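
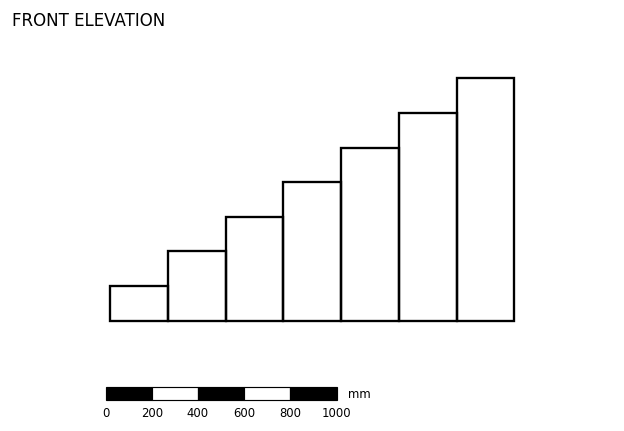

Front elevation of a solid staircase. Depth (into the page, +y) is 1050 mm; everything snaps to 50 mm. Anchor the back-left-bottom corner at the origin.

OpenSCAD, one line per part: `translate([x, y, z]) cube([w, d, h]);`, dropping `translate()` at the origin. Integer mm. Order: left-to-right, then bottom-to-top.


cube([250, 1050, 150]);
translate([250, 0, 0]) cube([250, 1050, 300]);
translate([500, 0, 0]) cube([250, 1050, 450]);
translate([750, 0, 0]) cube([250, 1050, 600]);
translate([1000, 0, 0]) cube([250, 1050, 750]);
translate([1250, 0, 0]) cube([250, 1050, 900]);
translate([1500, 0, 0]) cube([250, 1050, 1050]);


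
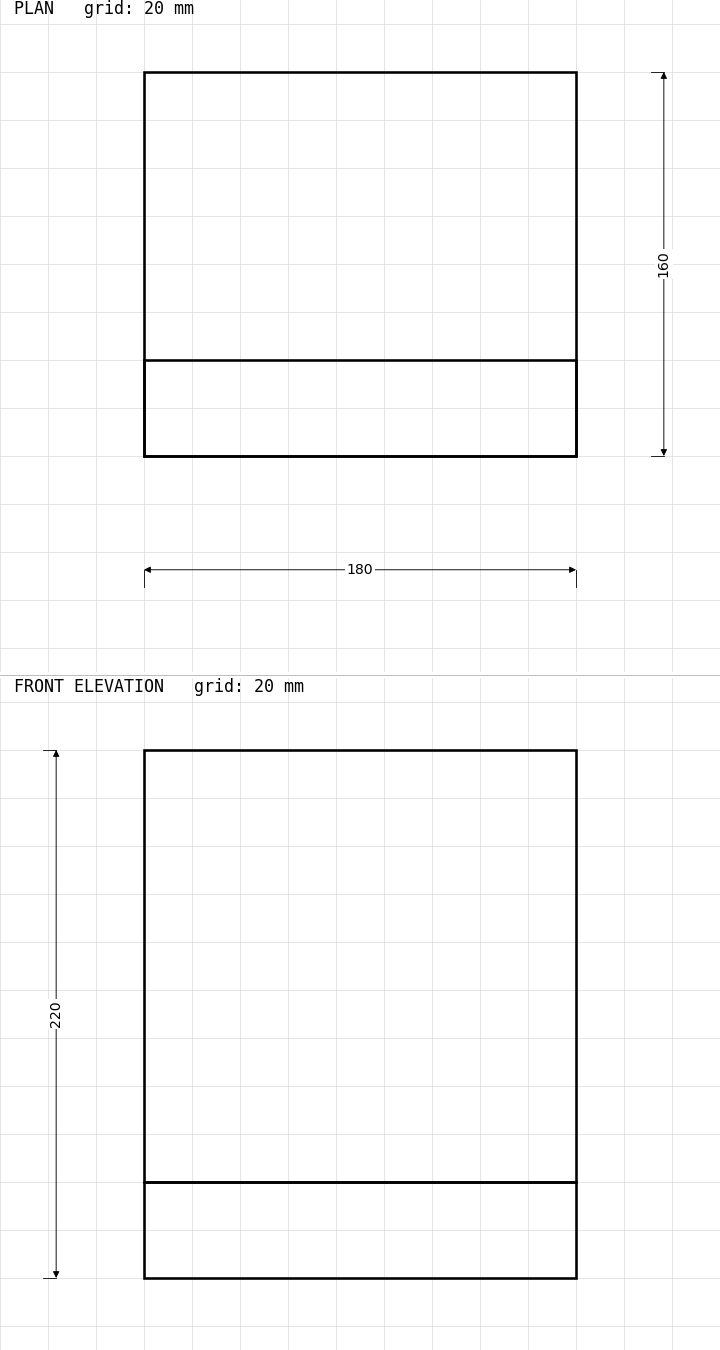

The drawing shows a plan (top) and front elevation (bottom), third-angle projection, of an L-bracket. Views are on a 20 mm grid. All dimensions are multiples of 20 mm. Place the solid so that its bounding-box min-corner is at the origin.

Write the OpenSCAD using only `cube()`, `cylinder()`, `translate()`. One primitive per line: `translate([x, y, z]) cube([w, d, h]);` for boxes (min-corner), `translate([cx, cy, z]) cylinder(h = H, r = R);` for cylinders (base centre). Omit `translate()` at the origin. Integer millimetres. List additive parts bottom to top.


cube([180, 160, 40]);
translate([0, 0, 40]) cube([180, 40, 180]);


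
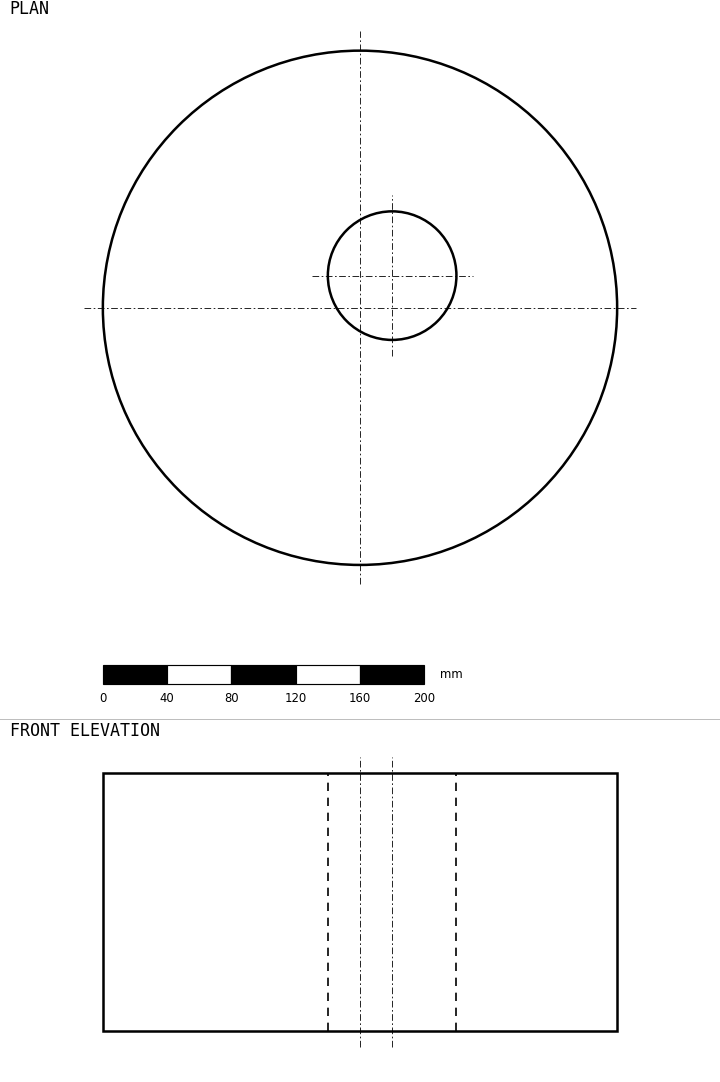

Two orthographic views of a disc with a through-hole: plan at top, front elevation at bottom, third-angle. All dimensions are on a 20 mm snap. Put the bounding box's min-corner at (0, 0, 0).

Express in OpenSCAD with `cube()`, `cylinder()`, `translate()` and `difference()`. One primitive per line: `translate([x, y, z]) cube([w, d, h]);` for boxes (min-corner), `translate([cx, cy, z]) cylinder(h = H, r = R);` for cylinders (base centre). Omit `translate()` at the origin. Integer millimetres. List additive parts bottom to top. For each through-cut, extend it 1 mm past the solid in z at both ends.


difference() {
  translate([160, 160, 0]) cylinder(h = 160, r = 160);
  translate([180, 180, -1]) cylinder(h = 162, r = 40);
}


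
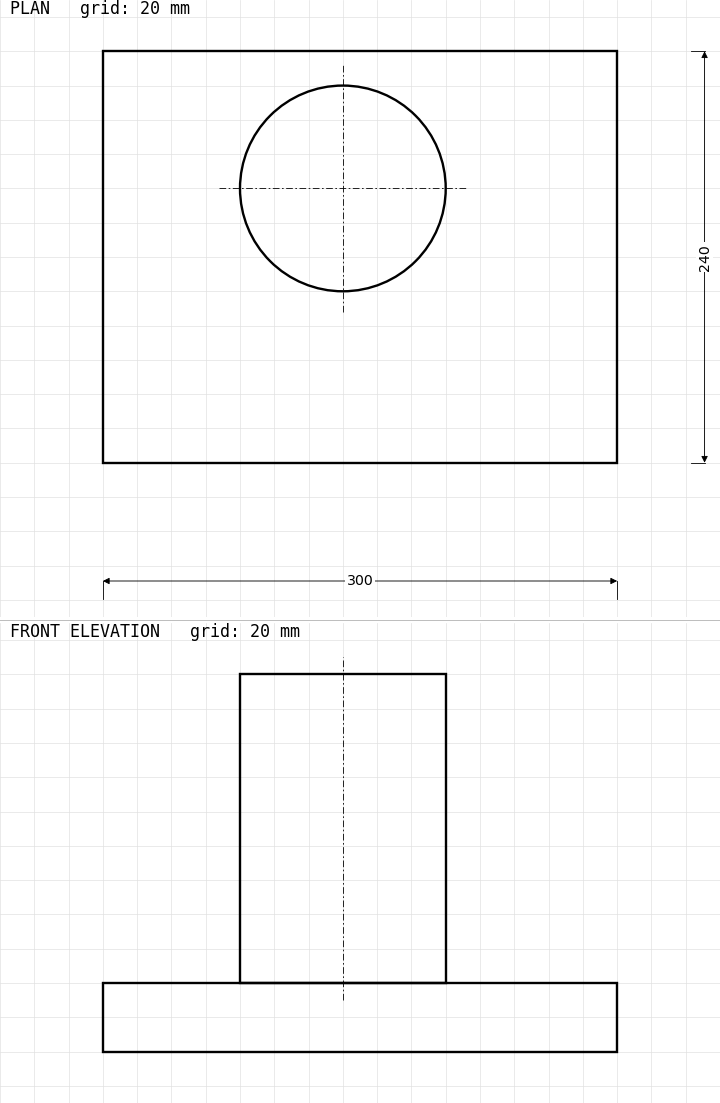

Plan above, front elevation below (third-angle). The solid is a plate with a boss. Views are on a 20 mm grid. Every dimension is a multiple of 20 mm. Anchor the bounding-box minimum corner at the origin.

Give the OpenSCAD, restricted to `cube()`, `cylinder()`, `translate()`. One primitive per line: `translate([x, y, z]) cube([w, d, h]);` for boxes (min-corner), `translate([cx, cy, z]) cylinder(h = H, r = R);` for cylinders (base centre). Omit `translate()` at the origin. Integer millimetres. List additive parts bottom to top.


cube([300, 240, 40]);
translate([140, 160, 40]) cylinder(h = 180, r = 60);


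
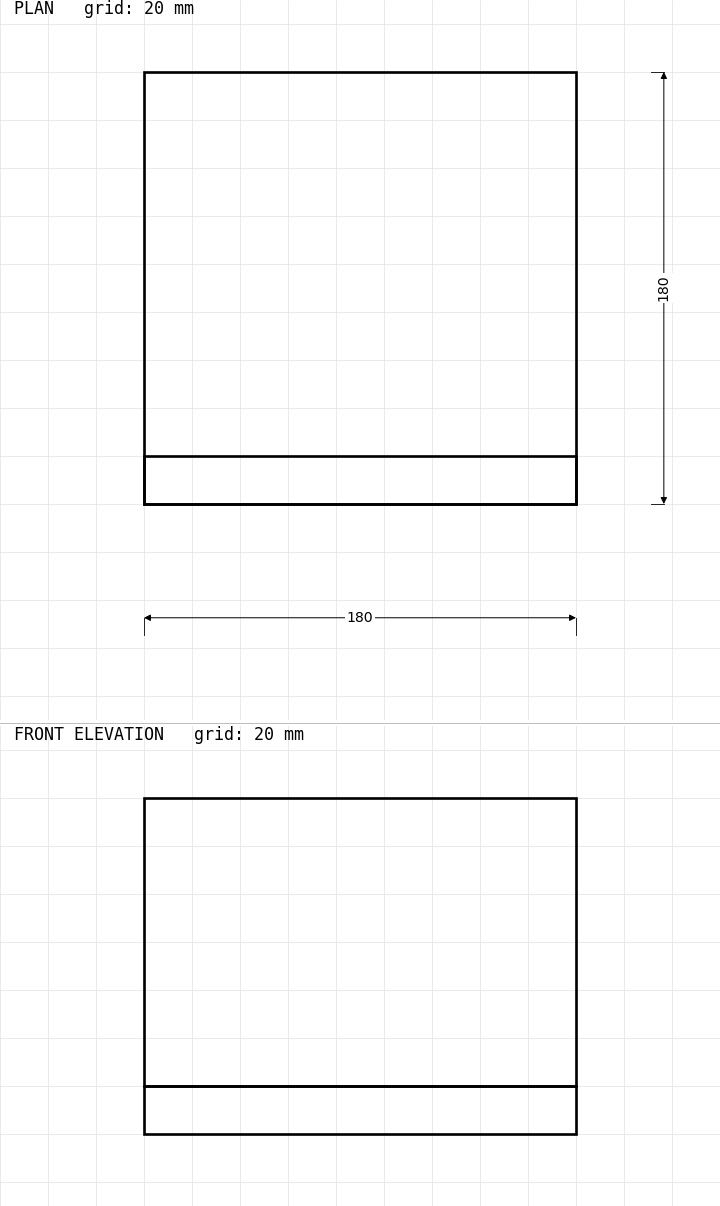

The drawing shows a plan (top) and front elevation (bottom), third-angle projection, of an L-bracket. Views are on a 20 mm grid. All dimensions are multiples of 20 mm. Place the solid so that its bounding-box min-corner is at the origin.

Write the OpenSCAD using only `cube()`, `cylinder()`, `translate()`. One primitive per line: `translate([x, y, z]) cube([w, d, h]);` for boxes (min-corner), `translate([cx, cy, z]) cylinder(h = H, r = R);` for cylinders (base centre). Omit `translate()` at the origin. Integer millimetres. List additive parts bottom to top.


cube([180, 180, 20]);
translate([0, 0, 20]) cube([180, 20, 120]);


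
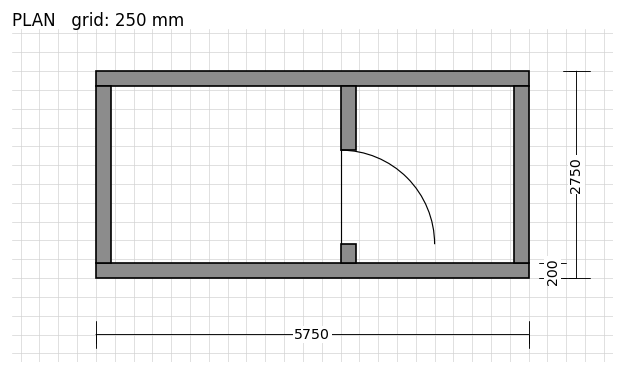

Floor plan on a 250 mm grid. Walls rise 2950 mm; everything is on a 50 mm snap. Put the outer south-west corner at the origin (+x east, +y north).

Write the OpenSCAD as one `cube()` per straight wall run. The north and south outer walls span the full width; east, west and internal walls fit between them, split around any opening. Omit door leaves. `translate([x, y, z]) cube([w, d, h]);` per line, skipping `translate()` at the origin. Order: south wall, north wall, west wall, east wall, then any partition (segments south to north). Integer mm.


cube([5750, 200, 2950]);
translate([0, 2550, 0]) cube([5750, 200, 2950]);
translate([0, 200, 0]) cube([200, 2350, 2950]);
translate([5550, 200, 0]) cube([200, 2350, 2950]);
translate([3250, 200, 0]) cube([200, 250, 2950]);
translate([3250, 1700, 0]) cube([200, 850, 2950]);


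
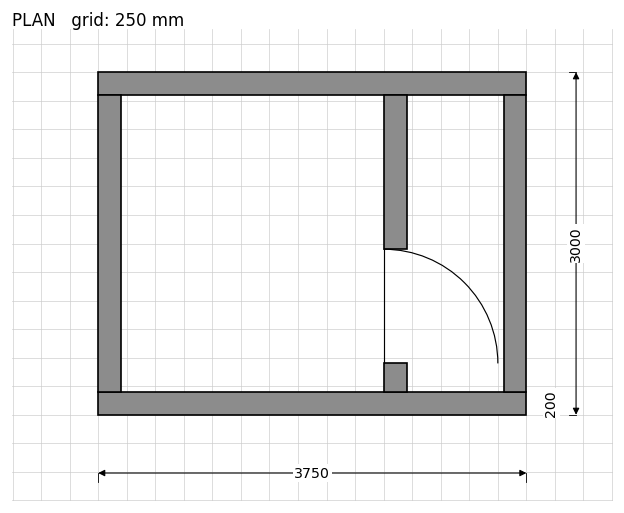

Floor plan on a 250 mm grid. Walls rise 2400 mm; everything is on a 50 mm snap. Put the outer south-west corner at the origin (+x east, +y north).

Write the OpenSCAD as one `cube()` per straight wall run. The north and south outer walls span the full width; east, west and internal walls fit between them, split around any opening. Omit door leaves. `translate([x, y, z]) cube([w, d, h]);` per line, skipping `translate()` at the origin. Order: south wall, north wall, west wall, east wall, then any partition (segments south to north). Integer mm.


cube([3750, 200, 2400]);
translate([0, 2800, 0]) cube([3750, 200, 2400]);
translate([0, 200, 0]) cube([200, 2600, 2400]);
translate([3550, 200, 0]) cube([200, 2600, 2400]);
translate([2500, 200, 0]) cube([200, 250, 2400]);
translate([2500, 1450, 0]) cube([200, 1350, 2400]);


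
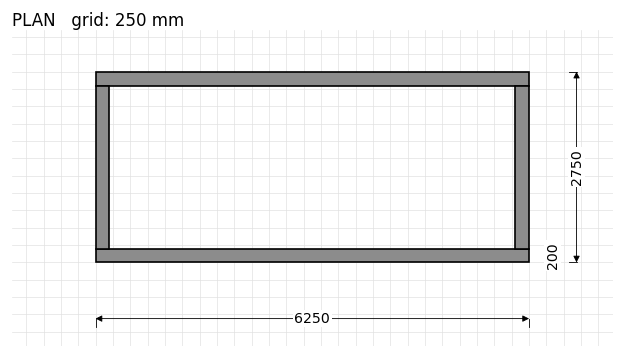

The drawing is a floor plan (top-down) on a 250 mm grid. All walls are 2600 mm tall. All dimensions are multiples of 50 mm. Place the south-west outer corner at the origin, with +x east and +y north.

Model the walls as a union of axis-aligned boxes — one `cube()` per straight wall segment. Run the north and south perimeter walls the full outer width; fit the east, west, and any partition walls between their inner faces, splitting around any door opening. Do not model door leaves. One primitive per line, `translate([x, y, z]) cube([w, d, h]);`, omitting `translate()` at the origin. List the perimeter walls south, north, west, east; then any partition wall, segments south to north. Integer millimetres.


cube([6250, 200, 2600]);
translate([0, 2550, 0]) cube([6250, 200, 2600]);
translate([0, 200, 0]) cube([200, 2350, 2600]);
translate([6050, 200, 0]) cube([200, 2350, 2600]);


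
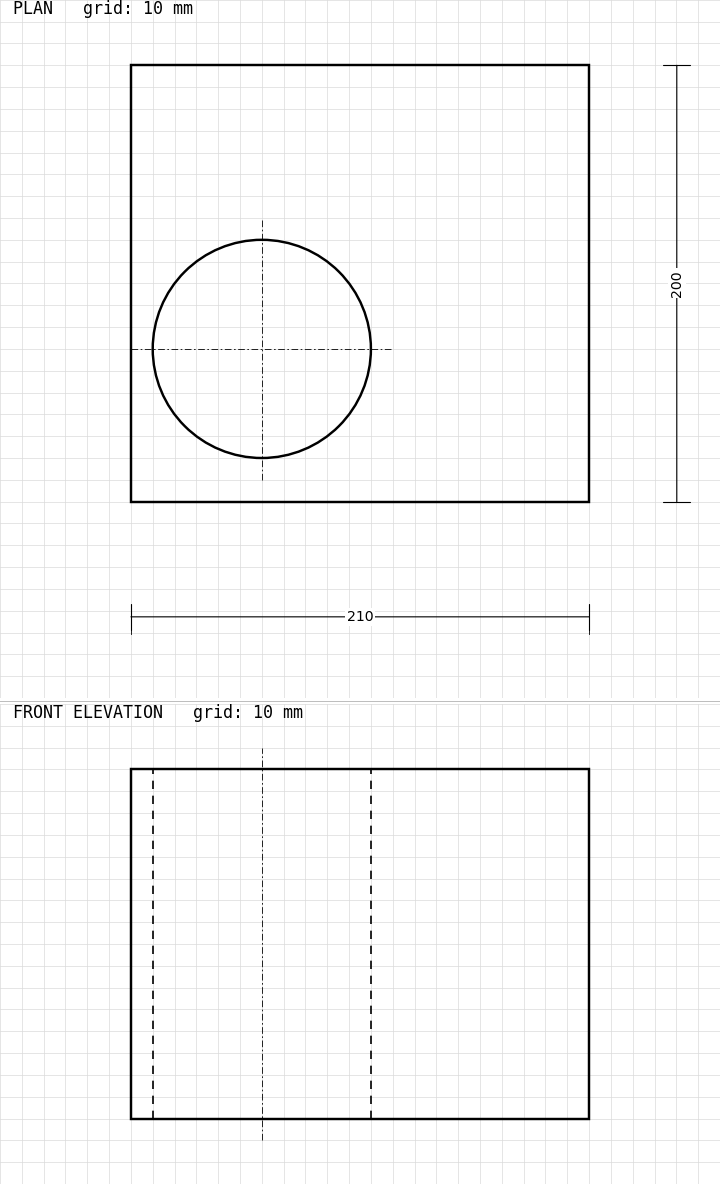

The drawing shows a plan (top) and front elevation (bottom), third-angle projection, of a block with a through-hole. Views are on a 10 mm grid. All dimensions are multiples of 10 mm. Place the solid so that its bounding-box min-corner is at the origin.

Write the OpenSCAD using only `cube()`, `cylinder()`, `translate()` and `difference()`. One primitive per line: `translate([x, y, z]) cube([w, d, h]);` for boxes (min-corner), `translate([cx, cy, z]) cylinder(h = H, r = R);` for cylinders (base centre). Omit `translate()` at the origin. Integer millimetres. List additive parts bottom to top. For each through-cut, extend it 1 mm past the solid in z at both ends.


difference() {
  cube([210, 200, 160]);
  translate([60, 70, -1]) cylinder(h = 162, r = 50);
}


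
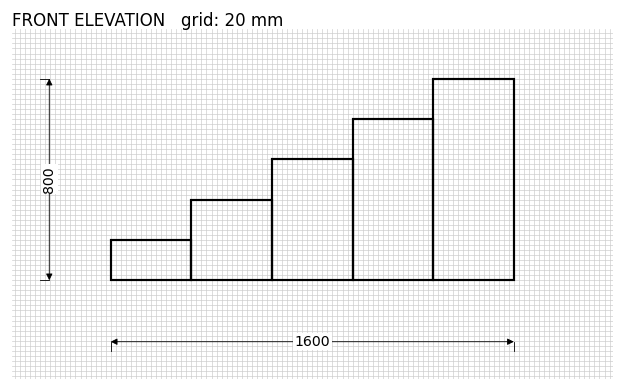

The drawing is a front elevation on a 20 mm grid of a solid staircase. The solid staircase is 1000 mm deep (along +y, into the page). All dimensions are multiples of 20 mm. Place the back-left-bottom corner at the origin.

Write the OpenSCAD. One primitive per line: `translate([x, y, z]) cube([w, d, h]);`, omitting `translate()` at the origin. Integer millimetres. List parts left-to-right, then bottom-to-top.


cube([320, 1000, 160]);
translate([320, 0, 0]) cube([320, 1000, 320]);
translate([640, 0, 0]) cube([320, 1000, 480]);
translate([960, 0, 0]) cube([320, 1000, 640]);
translate([1280, 0, 0]) cube([320, 1000, 800]);


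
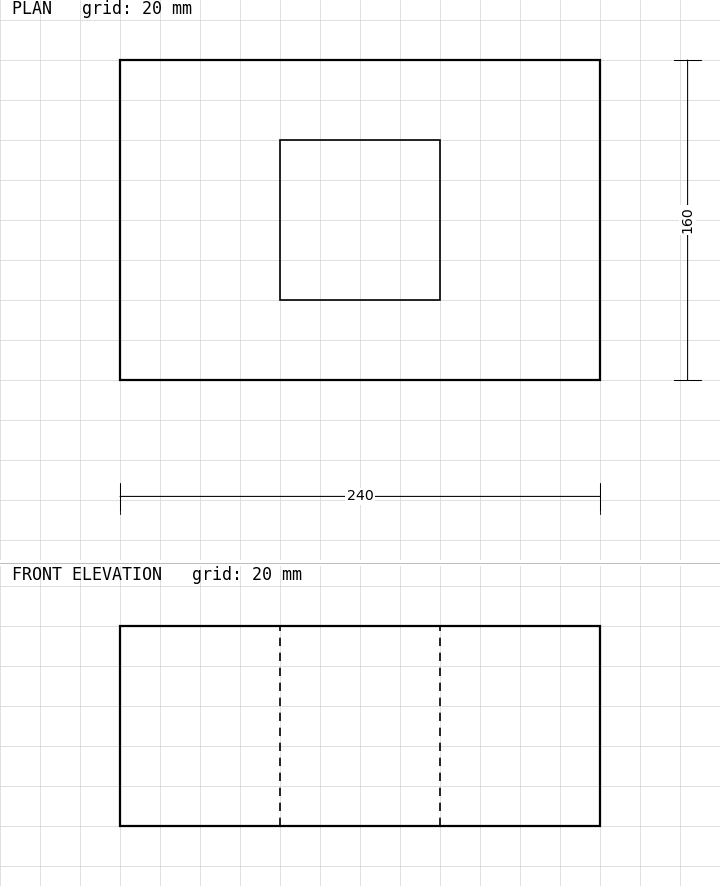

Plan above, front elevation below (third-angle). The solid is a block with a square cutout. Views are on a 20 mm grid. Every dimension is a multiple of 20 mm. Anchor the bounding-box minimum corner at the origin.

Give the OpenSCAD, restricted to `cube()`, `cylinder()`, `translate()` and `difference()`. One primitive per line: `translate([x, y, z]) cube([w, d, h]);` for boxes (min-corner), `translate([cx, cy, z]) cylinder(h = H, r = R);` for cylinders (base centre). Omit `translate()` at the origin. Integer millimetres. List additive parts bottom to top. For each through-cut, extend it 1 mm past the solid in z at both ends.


difference() {
  cube([240, 160, 100]);
  translate([80, 40, -1]) cube([80, 80, 102]);
}


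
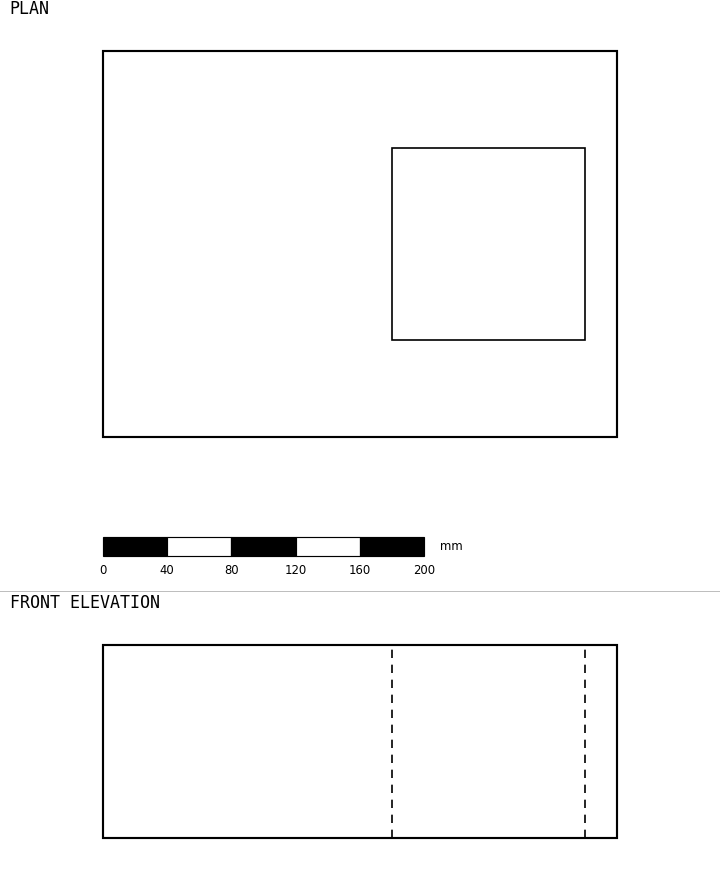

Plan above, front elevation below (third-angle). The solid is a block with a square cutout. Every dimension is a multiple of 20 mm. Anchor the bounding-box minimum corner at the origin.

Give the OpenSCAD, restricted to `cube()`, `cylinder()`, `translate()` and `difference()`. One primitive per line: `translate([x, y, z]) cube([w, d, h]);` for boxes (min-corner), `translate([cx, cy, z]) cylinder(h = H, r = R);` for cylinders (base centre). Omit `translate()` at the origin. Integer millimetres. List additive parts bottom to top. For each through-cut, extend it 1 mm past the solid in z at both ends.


difference() {
  cube([320, 240, 120]);
  translate([180, 60, -1]) cube([120, 120, 122]);
}


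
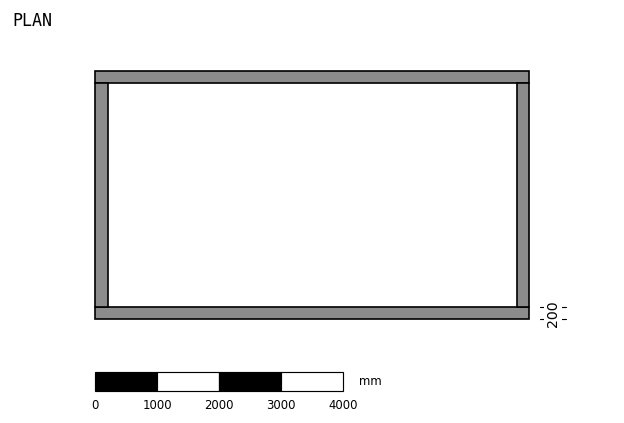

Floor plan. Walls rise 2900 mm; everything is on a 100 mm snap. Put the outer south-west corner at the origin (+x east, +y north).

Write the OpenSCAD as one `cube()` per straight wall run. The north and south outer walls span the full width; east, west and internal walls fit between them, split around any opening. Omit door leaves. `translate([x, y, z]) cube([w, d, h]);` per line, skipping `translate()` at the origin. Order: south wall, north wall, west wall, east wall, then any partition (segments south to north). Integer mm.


cube([7000, 200, 2900]);
translate([0, 3800, 0]) cube([7000, 200, 2900]);
translate([0, 200, 0]) cube([200, 3600, 2900]);
translate([6800, 200, 0]) cube([200, 3600, 2900]);


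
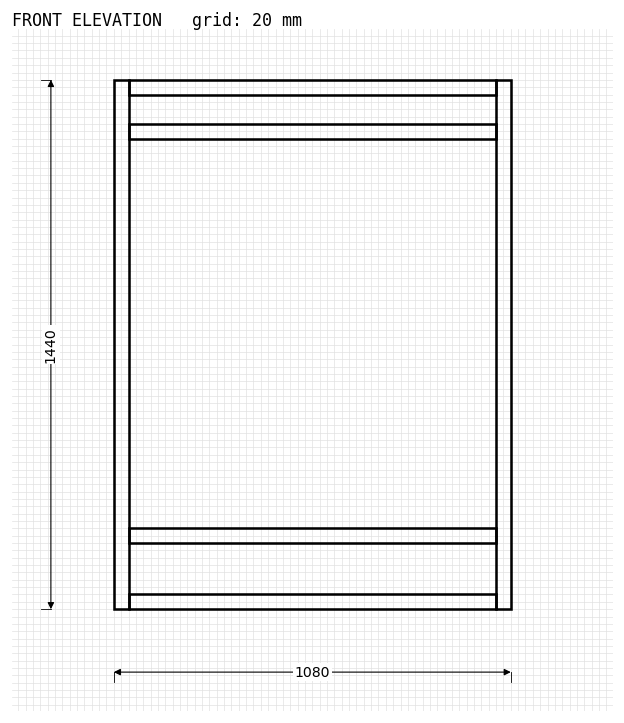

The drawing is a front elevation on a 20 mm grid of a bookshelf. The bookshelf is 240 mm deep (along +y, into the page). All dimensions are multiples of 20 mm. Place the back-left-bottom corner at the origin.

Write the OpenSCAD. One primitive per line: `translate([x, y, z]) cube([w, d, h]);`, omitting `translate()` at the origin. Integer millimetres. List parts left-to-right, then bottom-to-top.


cube([40, 240, 1440]);
translate([40, 0, 0]) cube([1000, 240, 40]);
translate([40, 0, 180]) cube([1000, 240, 40]);
translate([40, 0, 1280]) cube([1000, 240, 40]);
translate([40, 0, 1400]) cube([1000, 240, 40]);
translate([1040, 0, 0]) cube([40, 240, 1440]);


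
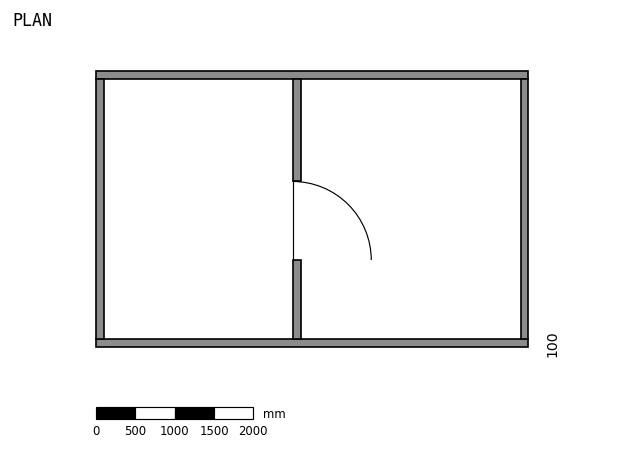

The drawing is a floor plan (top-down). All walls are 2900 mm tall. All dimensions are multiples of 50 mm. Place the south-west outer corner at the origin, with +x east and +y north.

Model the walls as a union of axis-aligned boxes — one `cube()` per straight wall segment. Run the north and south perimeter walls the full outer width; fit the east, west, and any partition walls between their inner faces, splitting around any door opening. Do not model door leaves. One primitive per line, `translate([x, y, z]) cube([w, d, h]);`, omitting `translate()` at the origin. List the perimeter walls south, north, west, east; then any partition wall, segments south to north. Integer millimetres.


cube([5500, 100, 2900]);
translate([0, 3400, 0]) cube([5500, 100, 2900]);
translate([0, 100, 0]) cube([100, 3300, 2900]);
translate([5400, 100, 0]) cube([100, 3300, 2900]);
translate([2500, 100, 0]) cube([100, 1000, 2900]);
translate([2500, 2100, 0]) cube([100, 1300, 2900]);


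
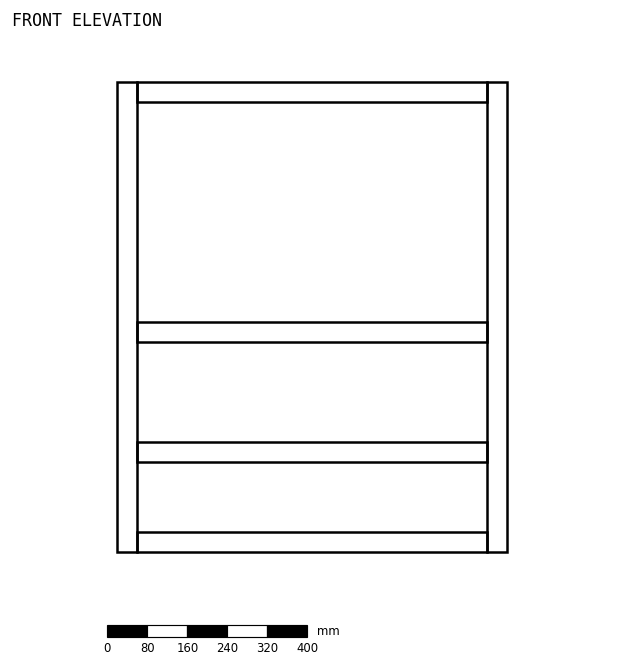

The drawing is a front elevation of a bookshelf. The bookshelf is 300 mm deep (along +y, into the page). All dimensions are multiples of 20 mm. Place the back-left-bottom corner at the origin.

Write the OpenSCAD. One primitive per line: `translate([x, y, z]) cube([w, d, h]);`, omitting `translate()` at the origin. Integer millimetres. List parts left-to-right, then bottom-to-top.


cube([40, 300, 940]);
translate([40, 0, 0]) cube([700, 300, 40]);
translate([40, 0, 180]) cube([700, 300, 40]);
translate([40, 0, 420]) cube([700, 300, 40]);
translate([40, 0, 900]) cube([700, 300, 40]);
translate([740, 0, 0]) cube([40, 300, 940]);


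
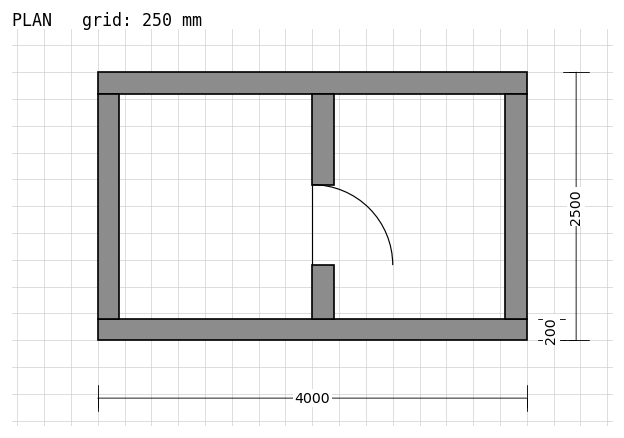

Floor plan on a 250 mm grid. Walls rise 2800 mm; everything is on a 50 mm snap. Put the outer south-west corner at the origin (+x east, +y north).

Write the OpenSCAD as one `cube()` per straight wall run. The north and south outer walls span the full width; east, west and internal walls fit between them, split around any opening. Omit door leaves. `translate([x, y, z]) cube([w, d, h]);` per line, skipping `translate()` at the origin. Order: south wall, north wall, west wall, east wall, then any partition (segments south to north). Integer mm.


cube([4000, 200, 2800]);
translate([0, 2300, 0]) cube([4000, 200, 2800]);
translate([0, 200, 0]) cube([200, 2100, 2800]);
translate([3800, 200, 0]) cube([200, 2100, 2800]);
translate([2000, 200, 0]) cube([200, 500, 2800]);
translate([2000, 1450, 0]) cube([200, 850, 2800]);


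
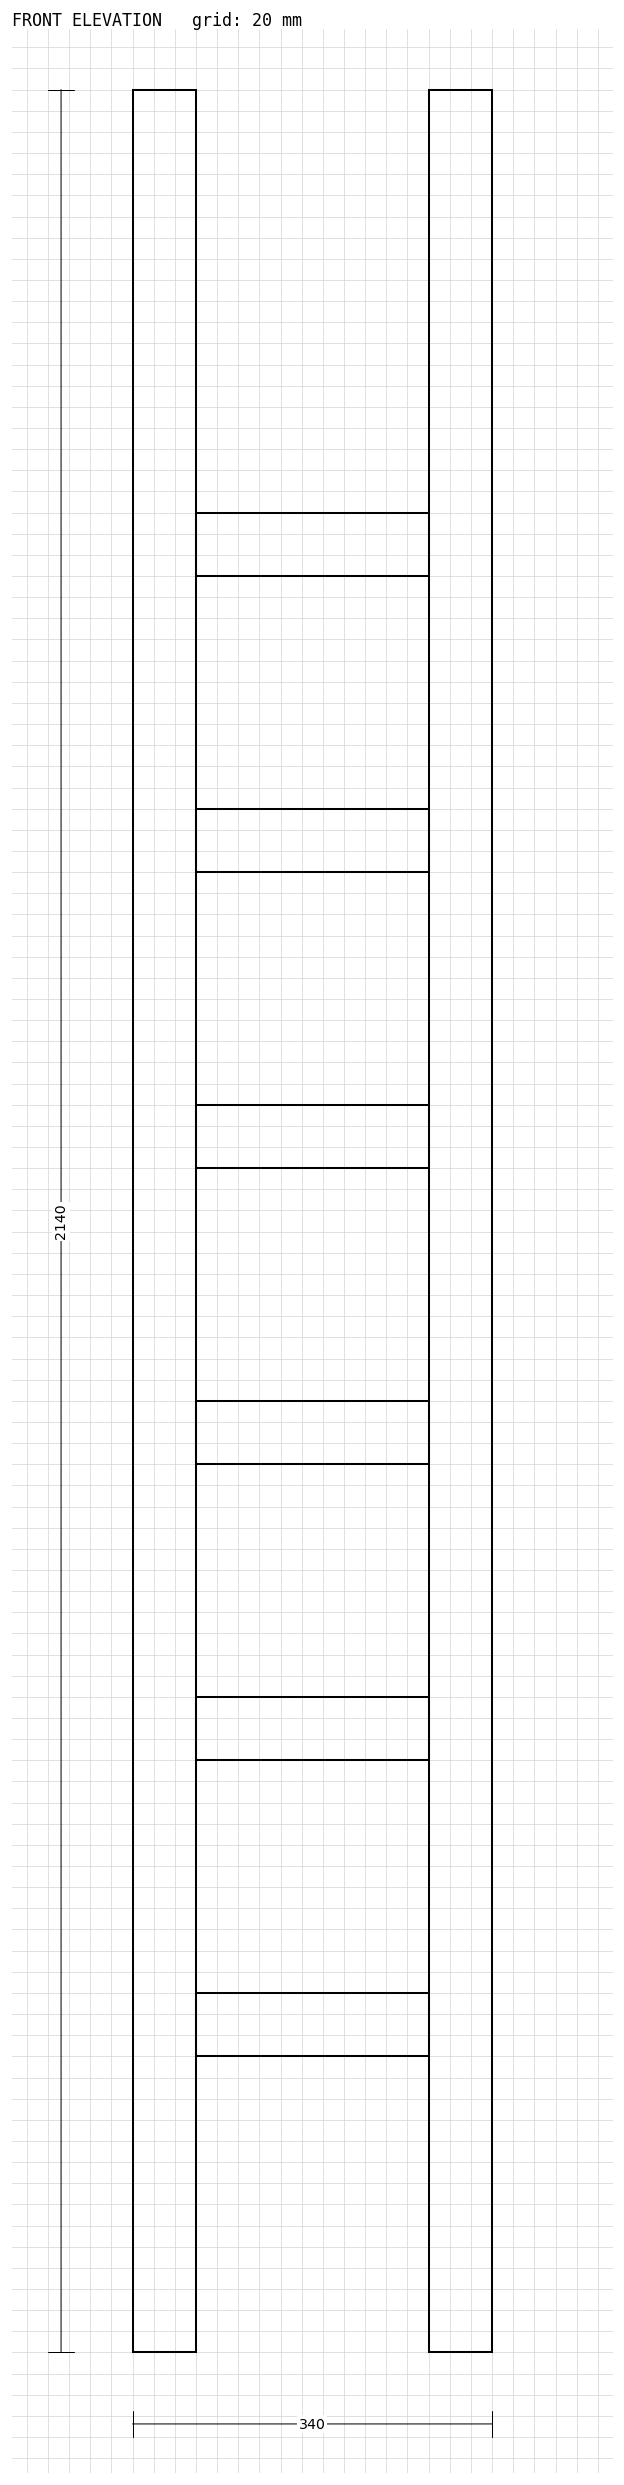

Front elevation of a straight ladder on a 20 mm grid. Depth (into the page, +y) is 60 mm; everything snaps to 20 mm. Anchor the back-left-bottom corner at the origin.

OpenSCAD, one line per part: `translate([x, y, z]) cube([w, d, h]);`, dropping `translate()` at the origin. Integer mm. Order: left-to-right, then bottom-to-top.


cube([60, 60, 2140]);
translate([60, 0, 280]) cube([220, 60, 60]);
translate([60, 0, 560]) cube([220, 60, 60]);
translate([60, 0, 840]) cube([220, 60, 60]);
translate([60, 0, 1120]) cube([220, 60, 60]);
translate([60, 0, 1400]) cube([220, 60, 60]);
translate([60, 0, 1680]) cube([220, 60, 60]);
translate([280, 0, 0]) cube([60, 60, 2140]);


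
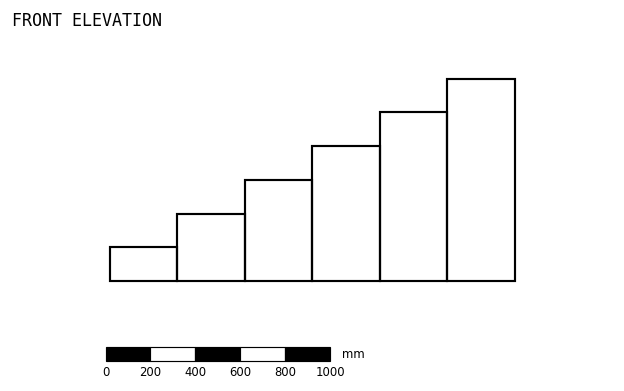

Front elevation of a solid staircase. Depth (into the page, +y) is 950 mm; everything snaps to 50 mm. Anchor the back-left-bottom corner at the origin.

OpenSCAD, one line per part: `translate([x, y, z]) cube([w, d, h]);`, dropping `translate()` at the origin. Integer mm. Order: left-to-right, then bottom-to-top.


cube([300, 950, 150]);
translate([300, 0, 0]) cube([300, 950, 300]);
translate([600, 0, 0]) cube([300, 950, 450]);
translate([900, 0, 0]) cube([300, 950, 600]);
translate([1200, 0, 0]) cube([300, 950, 750]);
translate([1500, 0, 0]) cube([300, 950, 900]);


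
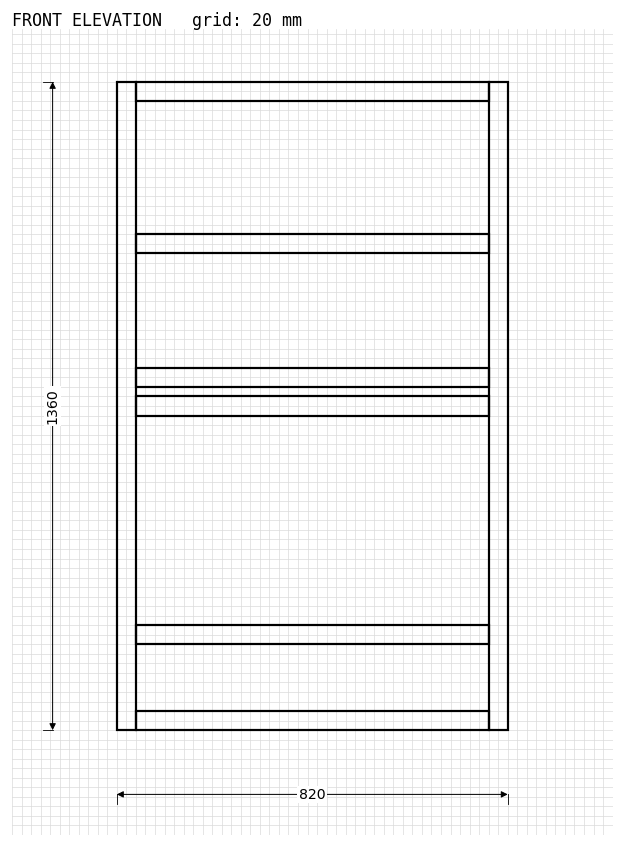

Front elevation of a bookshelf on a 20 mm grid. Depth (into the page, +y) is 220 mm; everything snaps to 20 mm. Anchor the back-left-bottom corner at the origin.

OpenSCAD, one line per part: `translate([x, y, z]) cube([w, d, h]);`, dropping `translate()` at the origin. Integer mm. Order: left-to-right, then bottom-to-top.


cube([40, 220, 1360]);
translate([40, 0, 0]) cube([740, 220, 40]);
translate([40, 0, 180]) cube([740, 220, 40]);
translate([40, 0, 660]) cube([740, 220, 40]);
translate([40, 0, 720]) cube([740, 220, 40]);
translate([40, 0, 1000]) cube([740, 220, 40]);
translate([40, 0, 1320]) cube([740, 220, 40]);
translate([780, 0, 0]) cube([40, 220, 1360]);


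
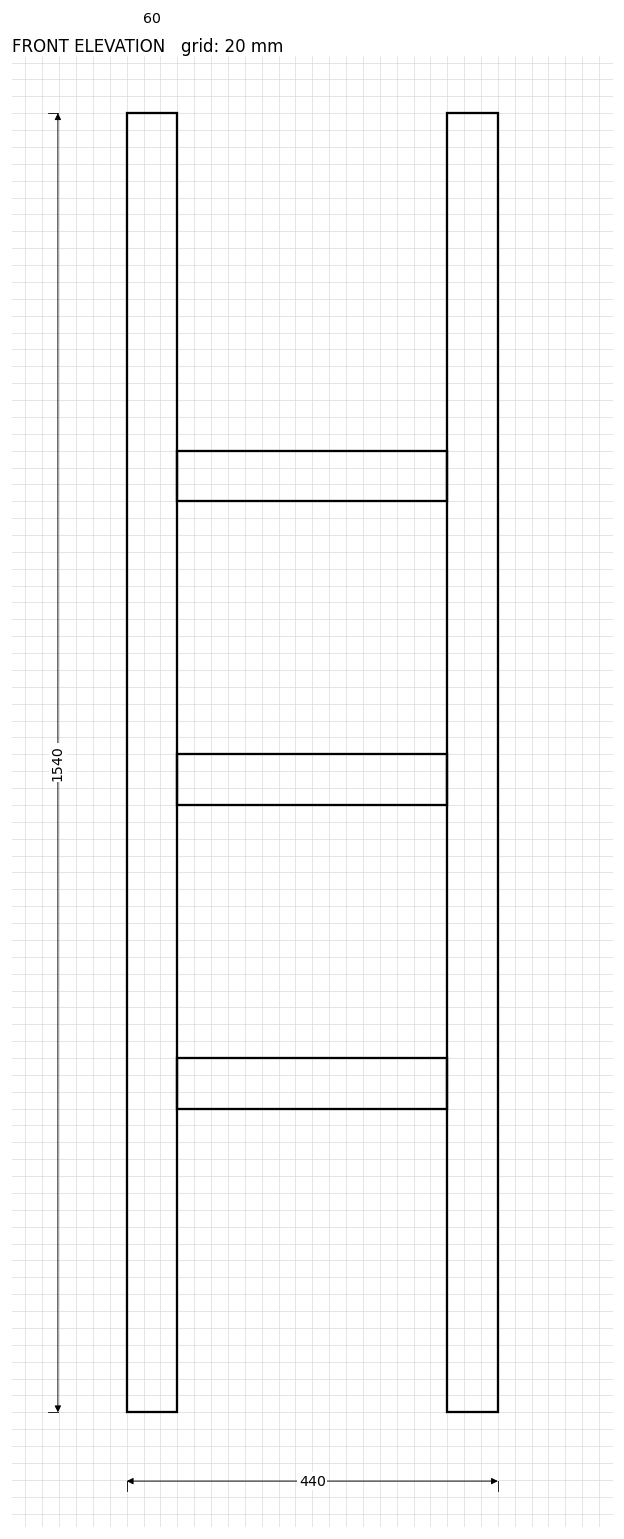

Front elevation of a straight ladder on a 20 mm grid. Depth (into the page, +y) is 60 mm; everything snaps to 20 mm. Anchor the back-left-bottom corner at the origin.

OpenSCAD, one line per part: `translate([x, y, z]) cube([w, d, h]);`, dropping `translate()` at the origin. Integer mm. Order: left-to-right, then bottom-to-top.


cube([60, 60, 1540]);
translate([60, 0, 360]) cube([320, 60, 60]);
translate([60, 0, 720]) cube([320, 60, 60]);
translate([60, 0, 1080]) cube([320, 60, 60]);
translate([380, 0, 0]) cube([60, 60, 1540]);


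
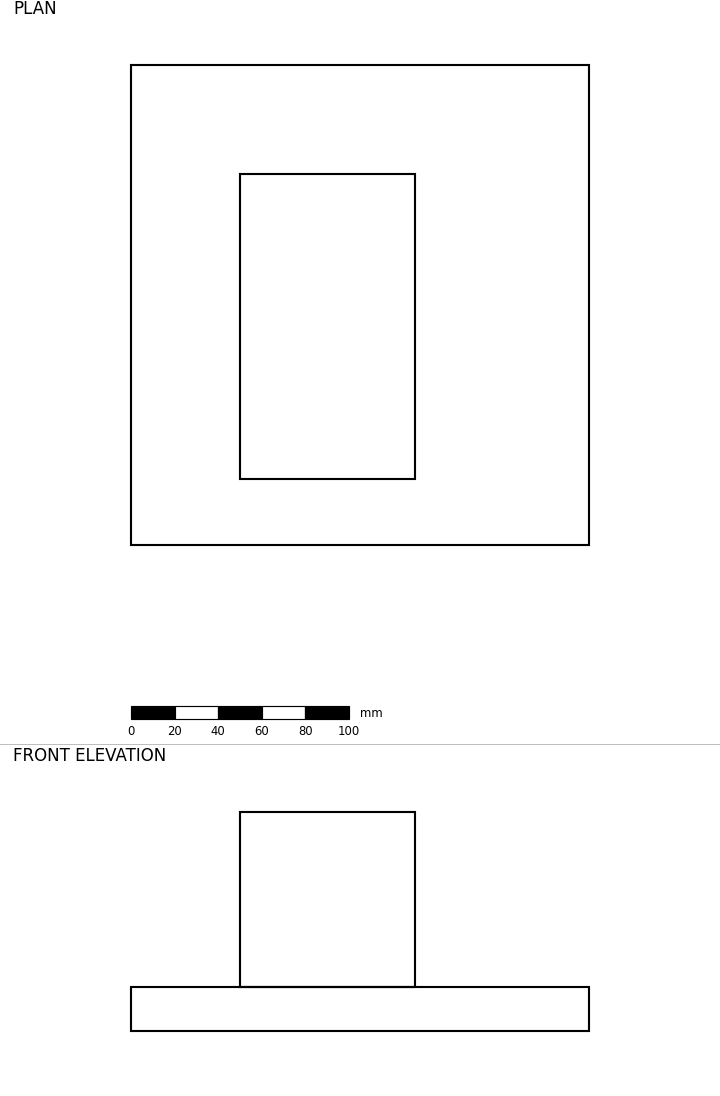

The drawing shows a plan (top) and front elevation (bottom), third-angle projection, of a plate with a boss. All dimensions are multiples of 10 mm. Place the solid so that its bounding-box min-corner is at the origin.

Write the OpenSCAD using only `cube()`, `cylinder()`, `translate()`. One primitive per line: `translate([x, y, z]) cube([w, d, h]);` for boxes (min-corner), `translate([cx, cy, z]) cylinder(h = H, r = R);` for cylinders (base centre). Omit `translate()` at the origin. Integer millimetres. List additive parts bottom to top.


cube([210, 220, 20]);
translate([50, 30, 20]) cube([80, 140, 80]);


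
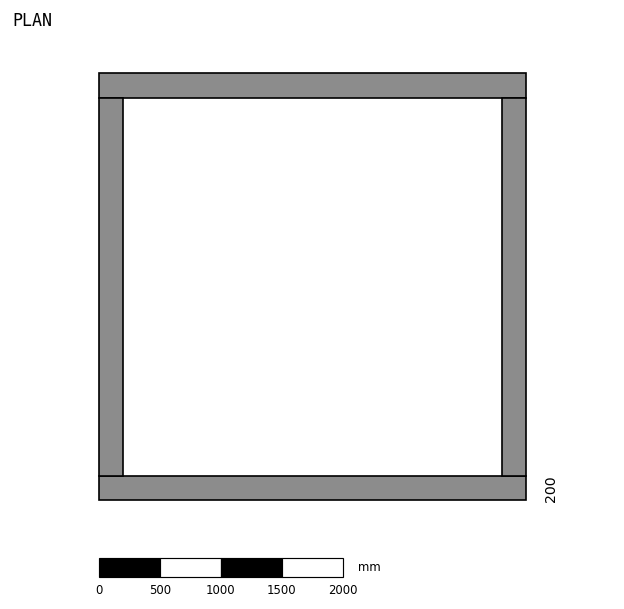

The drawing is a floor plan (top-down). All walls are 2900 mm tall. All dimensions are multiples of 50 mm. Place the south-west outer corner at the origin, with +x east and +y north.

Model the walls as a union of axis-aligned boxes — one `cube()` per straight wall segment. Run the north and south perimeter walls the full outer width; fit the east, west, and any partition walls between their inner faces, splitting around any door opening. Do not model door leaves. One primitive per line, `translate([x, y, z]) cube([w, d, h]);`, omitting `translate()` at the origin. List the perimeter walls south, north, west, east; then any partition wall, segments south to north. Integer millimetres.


cube([3500, 200, 2900]);
translate([0, 3300, 0]) cube([3500, 200, 2900]);
translate([0, 200, 0]) cube([200, 3100, 2900]);
translate([3300, 200, 0]) cube([200, 3100, 2900]);


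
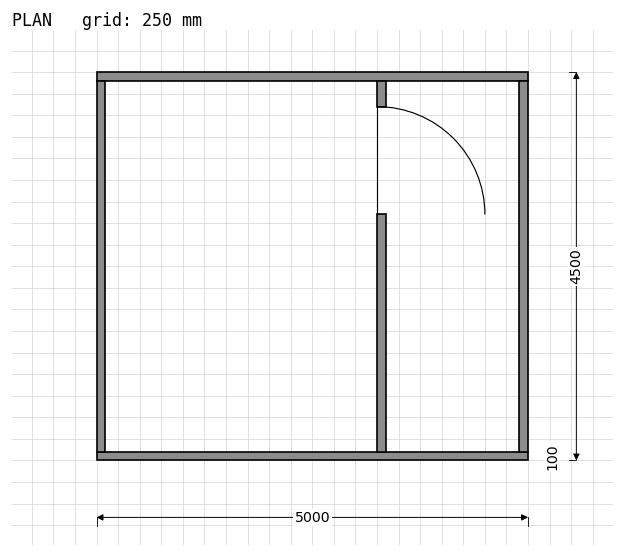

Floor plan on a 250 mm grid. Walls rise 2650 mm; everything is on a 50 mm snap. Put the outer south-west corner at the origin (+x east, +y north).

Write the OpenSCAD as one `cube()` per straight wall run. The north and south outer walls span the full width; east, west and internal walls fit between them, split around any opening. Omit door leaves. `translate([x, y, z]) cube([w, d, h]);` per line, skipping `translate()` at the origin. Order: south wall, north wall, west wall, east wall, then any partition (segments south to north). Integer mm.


cube([5000, 100, 2650]);
translate([0, 4400, 0]) cube([5000, 100, 2650]);
translate([0, 100, 0]) cube([100, 4300, 2650]);
translate([4900, 100, 0]) cube([100, 4300, 2650]);
translate([3250, 100, 0]) cube([100, 2750, 2650]);
translate([3250, 4100, 0]) cube([100, 300, 2650]);


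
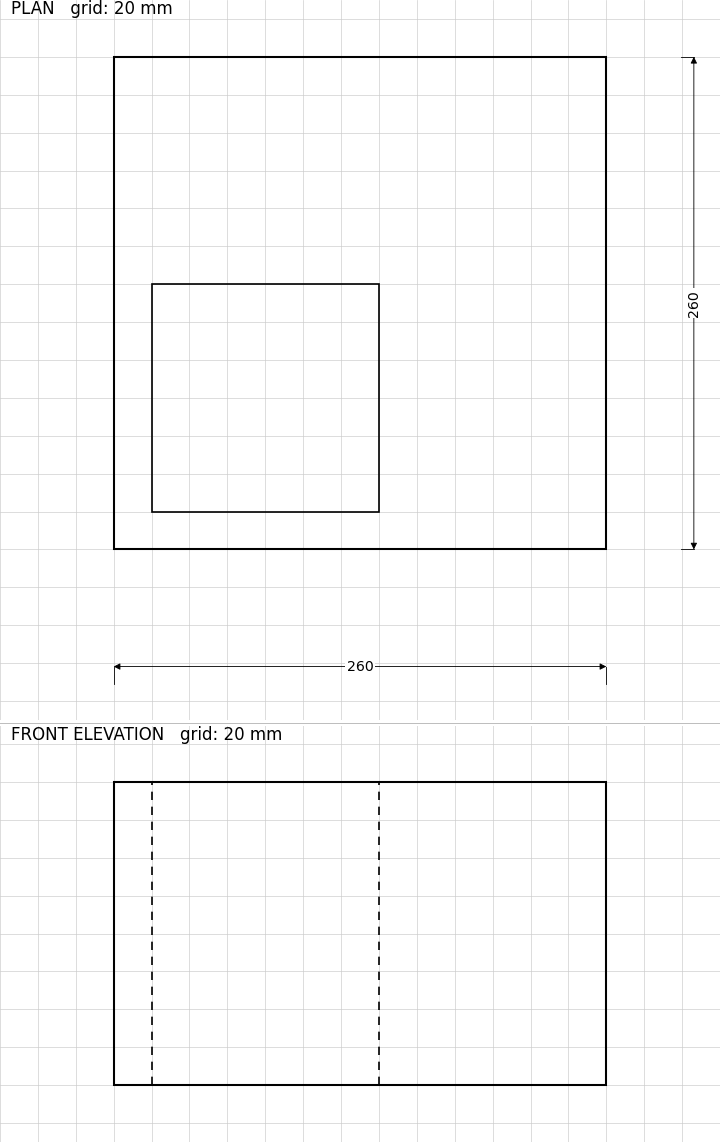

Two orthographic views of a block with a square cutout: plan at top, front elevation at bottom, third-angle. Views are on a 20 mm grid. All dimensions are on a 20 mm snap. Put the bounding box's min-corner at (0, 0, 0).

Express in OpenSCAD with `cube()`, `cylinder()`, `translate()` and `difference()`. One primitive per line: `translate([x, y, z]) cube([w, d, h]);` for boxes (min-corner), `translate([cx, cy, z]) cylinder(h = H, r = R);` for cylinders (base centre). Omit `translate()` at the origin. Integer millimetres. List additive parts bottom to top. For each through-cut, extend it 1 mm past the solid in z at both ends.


difference() {
  cube([260, 260, 160]);
  translate([20, 20, -1]) cube([120, 120, 162]);
}


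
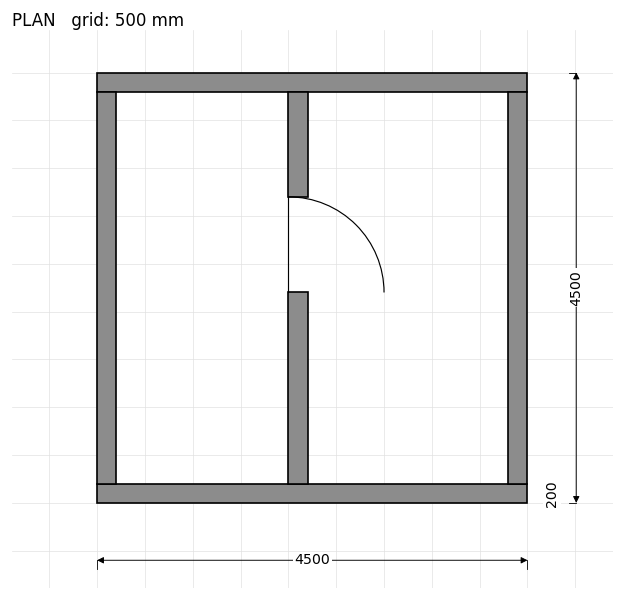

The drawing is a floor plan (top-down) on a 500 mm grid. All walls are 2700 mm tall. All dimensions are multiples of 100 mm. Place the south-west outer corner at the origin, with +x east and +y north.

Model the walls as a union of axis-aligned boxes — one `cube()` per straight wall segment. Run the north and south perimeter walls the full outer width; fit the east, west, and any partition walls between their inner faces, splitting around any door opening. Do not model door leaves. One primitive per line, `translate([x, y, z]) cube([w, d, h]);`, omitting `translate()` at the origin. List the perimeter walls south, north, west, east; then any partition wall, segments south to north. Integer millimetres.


cube([4500, 200, 2700]);
translate([0, 4300, 0]) cube([4500, 200, 2700]);
translate([0, 200, 0]) cube([200, 4100, 2700]);
translate([4300, 200, 0]) cube([200, 4100, 2700]);
translate([2000, 200, 0]) cube([200, 2000, 2700]);
translate([2000, 3200, 0]) cube([200, 1100, 2700]);


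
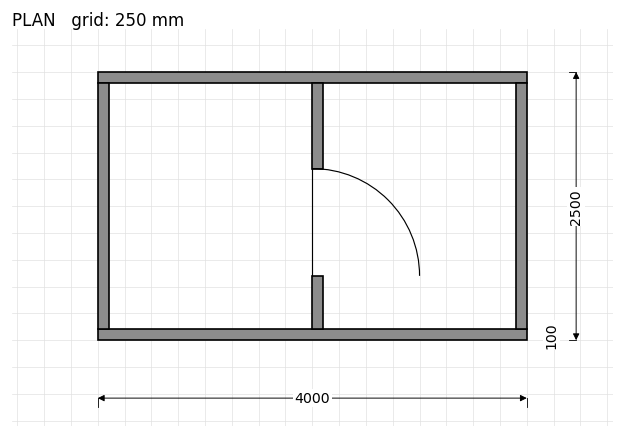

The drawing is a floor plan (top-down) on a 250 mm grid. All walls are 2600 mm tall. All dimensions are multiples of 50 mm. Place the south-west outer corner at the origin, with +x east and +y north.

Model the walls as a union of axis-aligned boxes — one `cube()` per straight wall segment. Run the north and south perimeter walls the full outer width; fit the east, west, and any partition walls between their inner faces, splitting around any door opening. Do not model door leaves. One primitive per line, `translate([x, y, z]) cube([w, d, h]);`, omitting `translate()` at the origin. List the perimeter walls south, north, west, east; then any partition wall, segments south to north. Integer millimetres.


cube([4000, 100, 2600]);
translate([0, 2400, 0]) cube([4000, 100, 2600]);
translate([0, 100, 0]) cube([100, 2300, 2600]);
translate([3900, 100, 0]) cube([100, 2300, 2600]);
translate([2000, 100, 0]) cube([100, 500, 2600]);
translate([2000, 1600, 0]) cube([100, 800, 2600]);


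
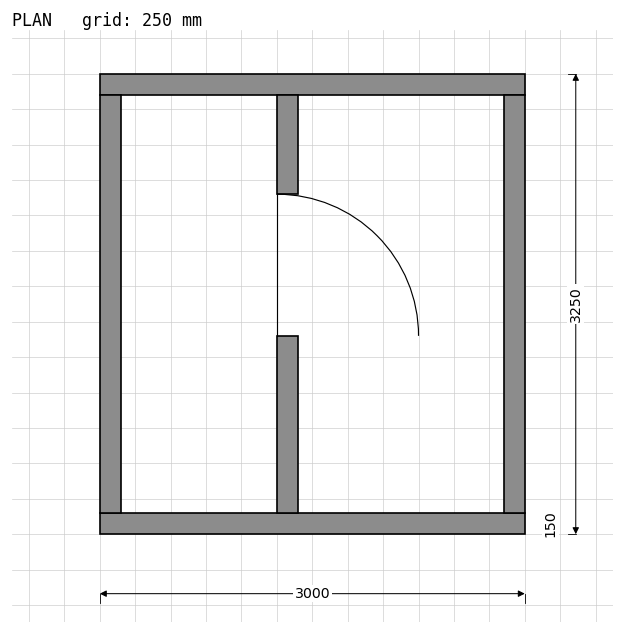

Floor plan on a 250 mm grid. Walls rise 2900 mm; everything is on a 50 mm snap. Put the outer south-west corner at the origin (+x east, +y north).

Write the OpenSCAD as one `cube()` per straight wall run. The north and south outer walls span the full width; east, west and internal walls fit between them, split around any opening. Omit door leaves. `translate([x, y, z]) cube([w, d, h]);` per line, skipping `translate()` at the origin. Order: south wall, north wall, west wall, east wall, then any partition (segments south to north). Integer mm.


cube([3000, 150, 2900]);
translate([0, 3100, 0]) cube([3000, 150, 2900]);
translate([0, 150, 0]) cube([150, 2950, 2900]);
translate([2850, 150, 0]) cube([150, 2950, 2900]);
translate([1250, 150, 0]) cube([150, 1250, 2900]);
translate([1250, 2400, 0]) cube([150, 700, 2900]);


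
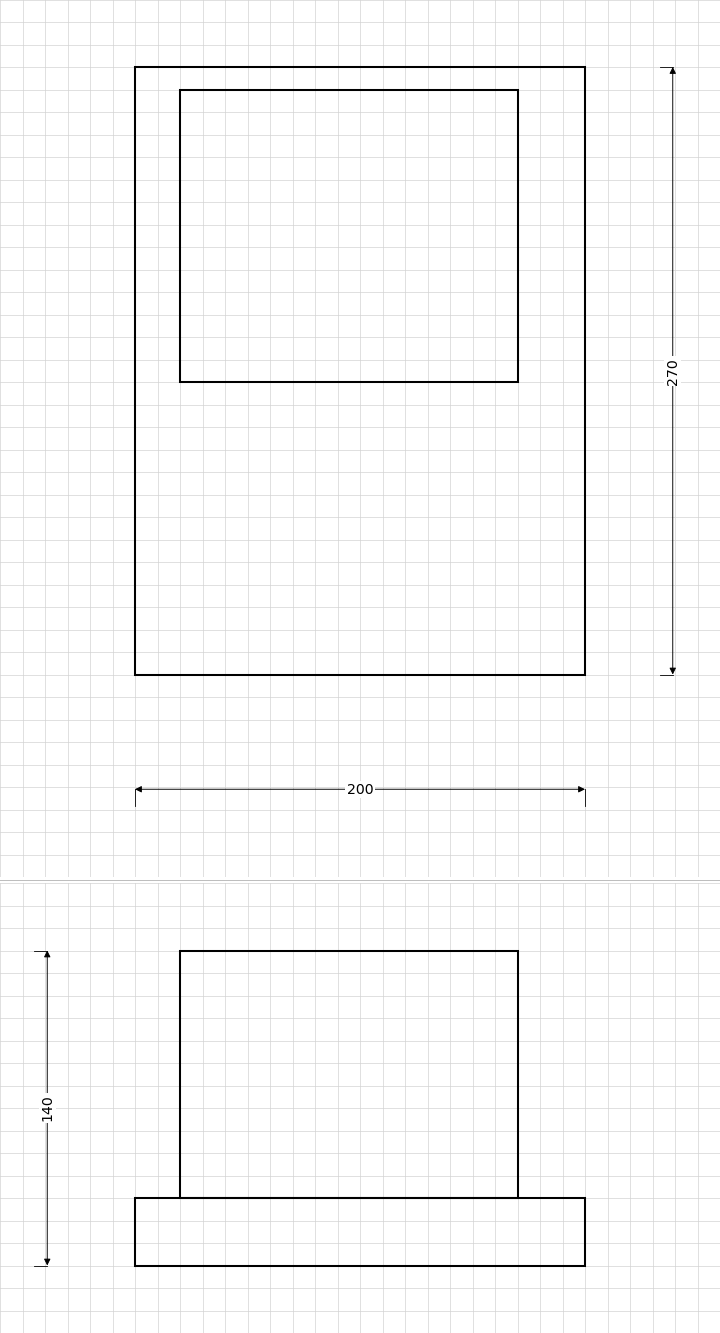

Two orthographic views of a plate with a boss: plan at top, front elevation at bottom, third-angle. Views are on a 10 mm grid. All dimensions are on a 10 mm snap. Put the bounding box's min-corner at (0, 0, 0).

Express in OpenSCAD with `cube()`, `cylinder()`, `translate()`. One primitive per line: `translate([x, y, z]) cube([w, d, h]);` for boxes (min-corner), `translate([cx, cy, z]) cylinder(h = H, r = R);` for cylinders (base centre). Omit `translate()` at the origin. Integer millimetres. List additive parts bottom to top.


cube([200, 270, 30]);
translate([20, 130, 30]) cube([150, 130, 110]);


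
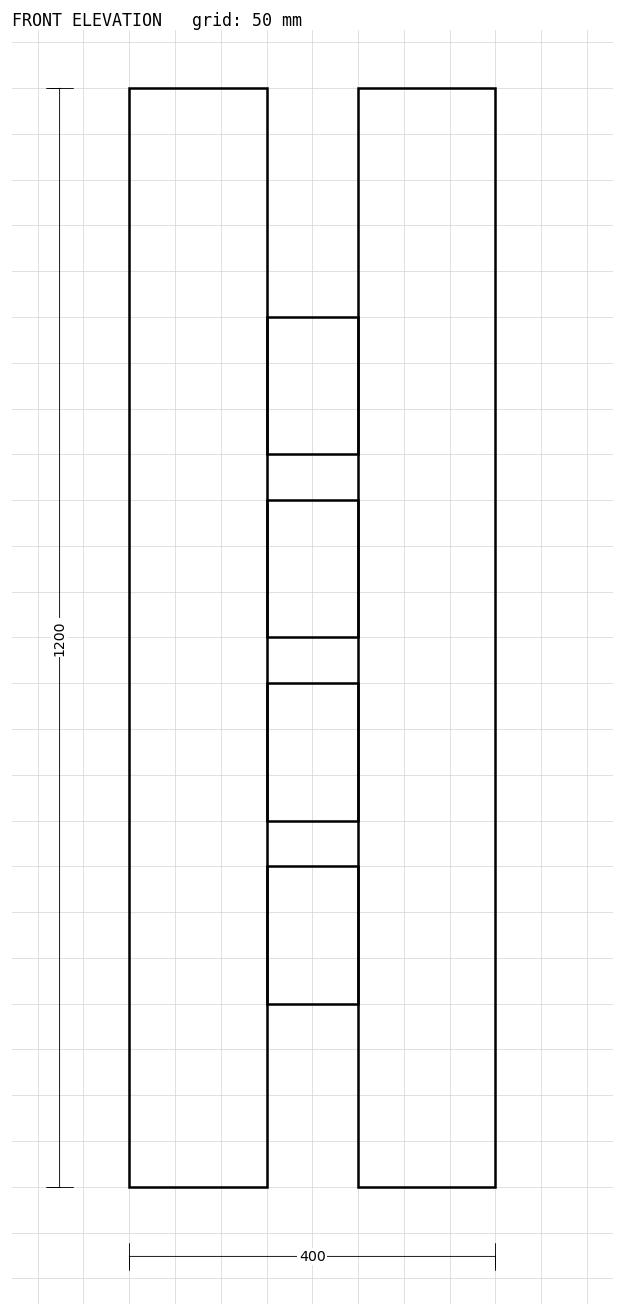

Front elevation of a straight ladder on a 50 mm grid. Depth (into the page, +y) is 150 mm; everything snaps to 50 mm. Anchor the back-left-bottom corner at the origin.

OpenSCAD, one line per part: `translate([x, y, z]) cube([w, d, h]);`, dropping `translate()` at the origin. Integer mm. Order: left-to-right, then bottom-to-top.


cube([150, 150, 1200]);
translate([150, 0, 200]) cube([100, 150, 150]);
translate([150, 0, 400]) cube([100, 150, 150]);
translate([150, 0, 600]) cube([100, 150, 150]);
translate([150, 0, 800]) cube([100, 150, 150]);
translate([250, 0, 0]) cube([150, 150, 1200]);


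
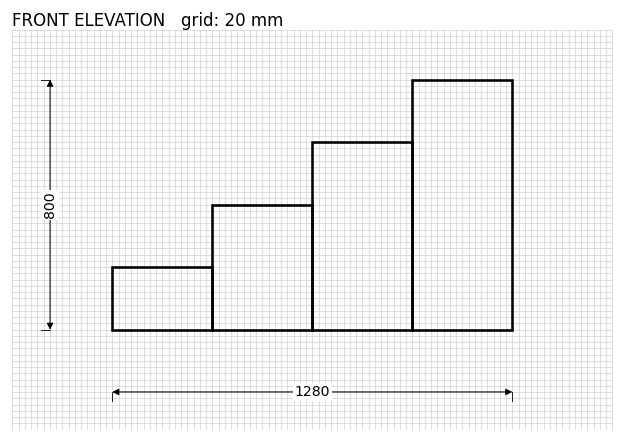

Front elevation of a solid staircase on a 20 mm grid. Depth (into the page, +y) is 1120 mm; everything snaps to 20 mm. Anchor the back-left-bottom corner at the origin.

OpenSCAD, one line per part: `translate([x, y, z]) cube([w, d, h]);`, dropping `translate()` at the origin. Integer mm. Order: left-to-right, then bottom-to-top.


cube([320, 1120, 200]);
translate([320, 0, 0]) cube([320, 1120, 400]);
translate([640, 0, 0]) cube([320, 1120, 600]);
translate([960, 0, 0]) cube([320, 1120, 800]);


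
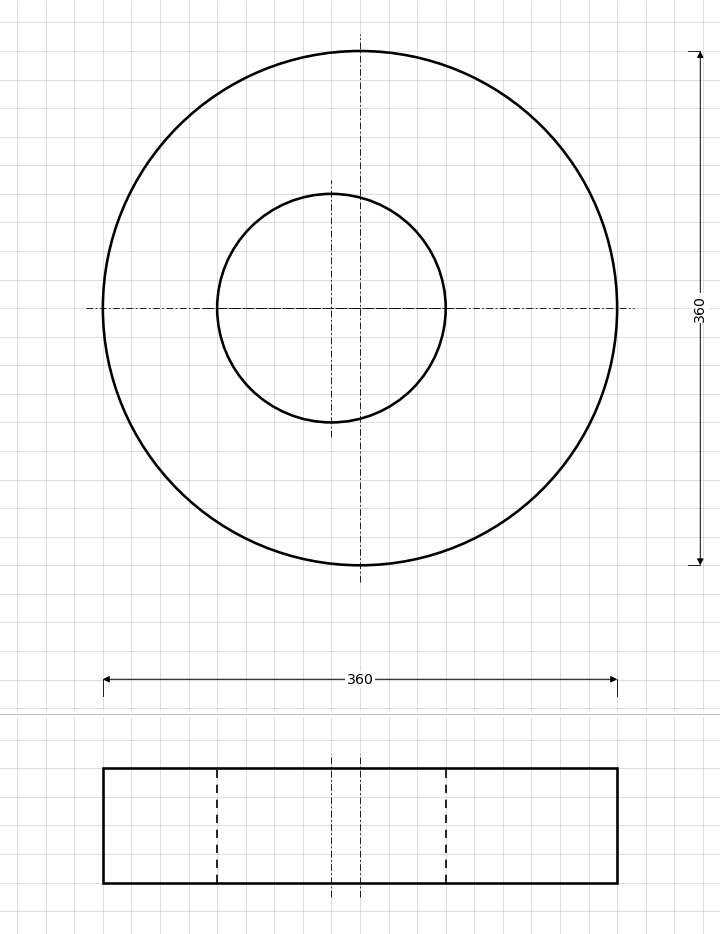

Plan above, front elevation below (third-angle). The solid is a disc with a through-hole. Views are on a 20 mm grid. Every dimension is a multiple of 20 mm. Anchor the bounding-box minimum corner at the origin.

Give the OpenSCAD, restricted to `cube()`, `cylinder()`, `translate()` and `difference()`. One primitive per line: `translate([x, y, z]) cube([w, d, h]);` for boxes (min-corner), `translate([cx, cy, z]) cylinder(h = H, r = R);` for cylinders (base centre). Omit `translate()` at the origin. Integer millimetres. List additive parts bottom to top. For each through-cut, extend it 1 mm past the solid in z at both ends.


difference() {
  translate([180, 180, 0]) cylinder(h = 80, r = 180);
  translate([160, 180, -1]) cylinder(h = 82, r = 80);
}


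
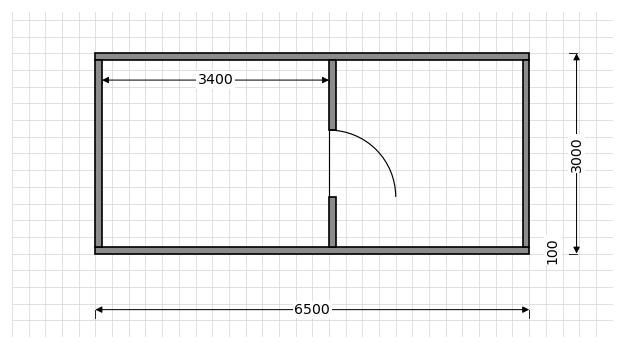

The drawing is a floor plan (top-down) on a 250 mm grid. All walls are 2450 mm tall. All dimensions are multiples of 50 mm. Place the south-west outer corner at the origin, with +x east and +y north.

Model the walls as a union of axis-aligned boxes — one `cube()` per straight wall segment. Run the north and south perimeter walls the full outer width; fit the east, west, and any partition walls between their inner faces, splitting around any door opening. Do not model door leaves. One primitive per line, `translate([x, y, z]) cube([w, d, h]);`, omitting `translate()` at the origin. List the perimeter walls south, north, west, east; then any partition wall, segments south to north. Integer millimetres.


cube([6500, 100, 2450]);
translate([0, 2900, 0]) cube([6500, 100, 2450]);
translate([0, 100, 0]) cube([100, 2800, 2450]);
translate([6400, 100, 0]) cube([100, 2800, 2450]);
translate([3500, 100, 0]) cube([100, 750, 2450]);
translate([3500, 1850, 0]) cube([100, 1050, 2450]);


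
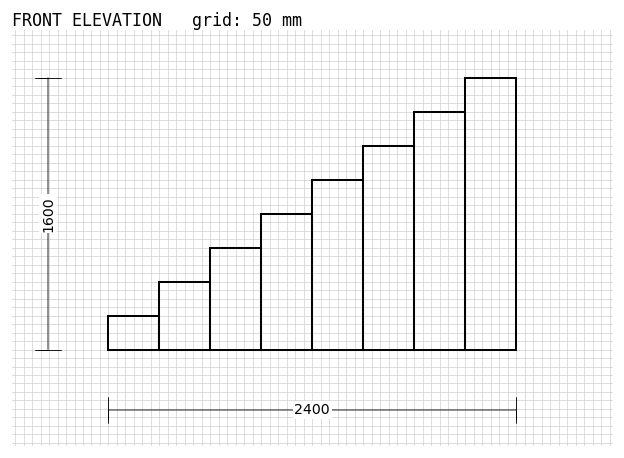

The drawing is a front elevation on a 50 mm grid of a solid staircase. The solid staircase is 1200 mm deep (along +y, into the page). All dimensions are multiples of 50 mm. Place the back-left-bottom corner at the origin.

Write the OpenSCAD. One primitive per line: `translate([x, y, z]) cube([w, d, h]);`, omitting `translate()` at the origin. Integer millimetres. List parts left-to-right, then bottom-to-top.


cube([300, 1200, 200]);
translate([300, 0, 0]) cube([300, 1200, 400]);
translate([600, 0, 0]) cube([300, 1200, 600]);
translate([900, 0, 0]) cube([300, 1200, 800]);
translate([1200, 0, 0]) cube([300, 1200, 1000]);
translate([1500, 0, 0]) cube([300, 1200, 1200]);
translate([1800, 0, 0]) cube([300, 1200, 1400]);
translate([2100, 0, 0]) cube([300, 1200, 1600]);


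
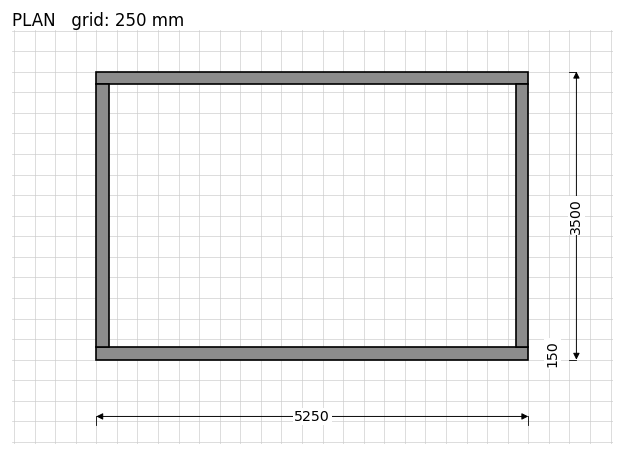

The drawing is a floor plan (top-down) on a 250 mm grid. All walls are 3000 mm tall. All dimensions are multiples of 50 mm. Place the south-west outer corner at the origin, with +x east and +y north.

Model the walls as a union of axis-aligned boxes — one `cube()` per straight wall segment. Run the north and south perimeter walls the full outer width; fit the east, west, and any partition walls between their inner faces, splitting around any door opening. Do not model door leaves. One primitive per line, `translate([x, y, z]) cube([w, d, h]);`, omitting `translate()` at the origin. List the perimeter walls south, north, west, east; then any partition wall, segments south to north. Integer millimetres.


cube([5250, 150, 3000]);
translate([0, 3350, 0]) cube([5250, 150, 3000]);
translate([0, 150, 0]) cube([150, 3200, 3000]);
translate([5100, 150, 0]) cube([150, 3200, 3000]);


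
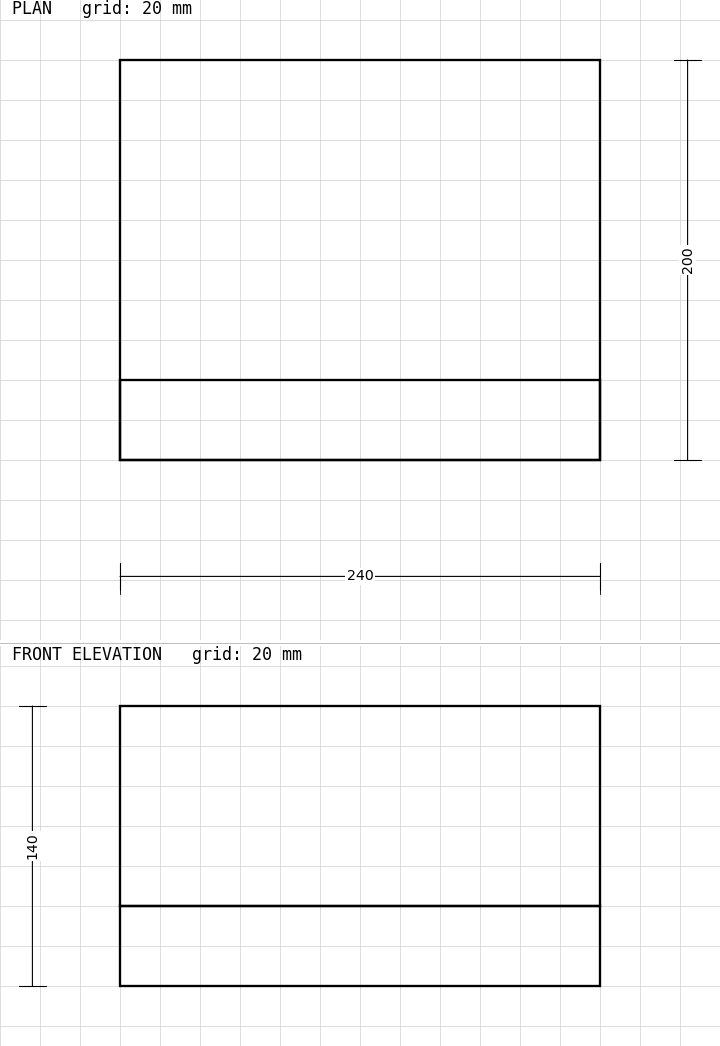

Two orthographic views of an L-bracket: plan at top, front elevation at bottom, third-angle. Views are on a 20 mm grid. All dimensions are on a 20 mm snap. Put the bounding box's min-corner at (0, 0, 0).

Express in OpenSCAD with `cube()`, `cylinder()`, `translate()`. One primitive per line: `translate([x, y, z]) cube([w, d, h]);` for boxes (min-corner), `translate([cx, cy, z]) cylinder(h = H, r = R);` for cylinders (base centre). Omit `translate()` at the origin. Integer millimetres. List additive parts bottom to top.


cube([240, 200, 40]);
translate([0, 0, 40]) cube([240, 40, 100]);


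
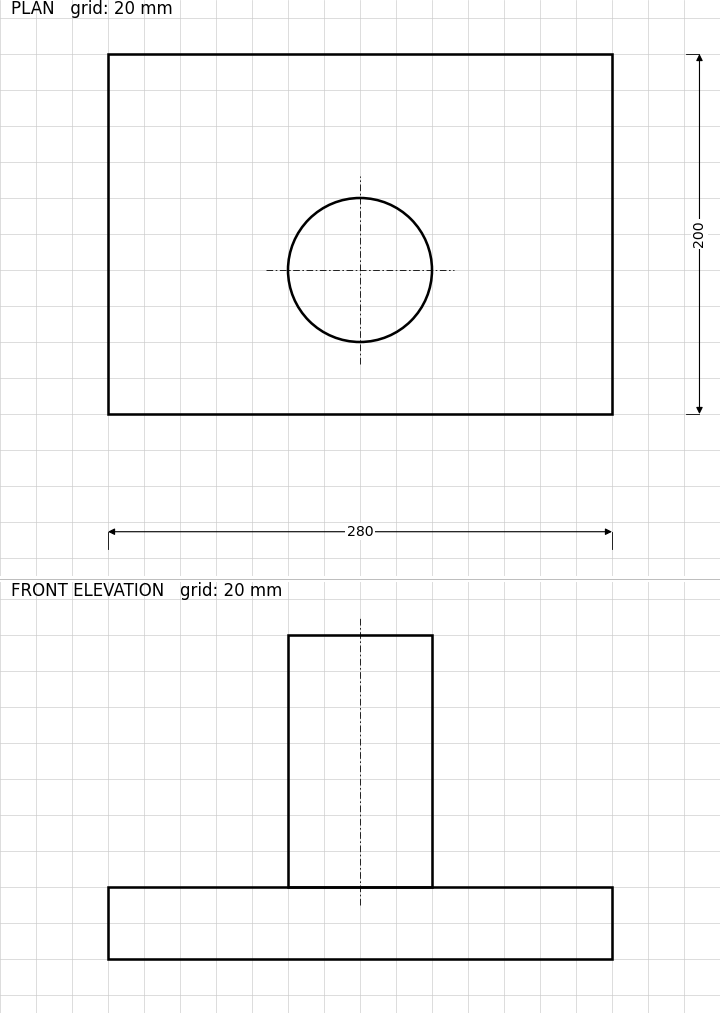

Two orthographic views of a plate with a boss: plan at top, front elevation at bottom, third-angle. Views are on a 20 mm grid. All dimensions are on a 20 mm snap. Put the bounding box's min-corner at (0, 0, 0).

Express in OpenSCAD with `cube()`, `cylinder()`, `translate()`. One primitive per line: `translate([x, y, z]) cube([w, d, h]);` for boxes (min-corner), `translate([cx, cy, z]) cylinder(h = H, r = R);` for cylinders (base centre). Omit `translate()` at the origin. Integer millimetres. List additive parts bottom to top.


cube([280, 200, 40]);
translate([140, 80, 40]) cylinder(h = 140, r = 40);


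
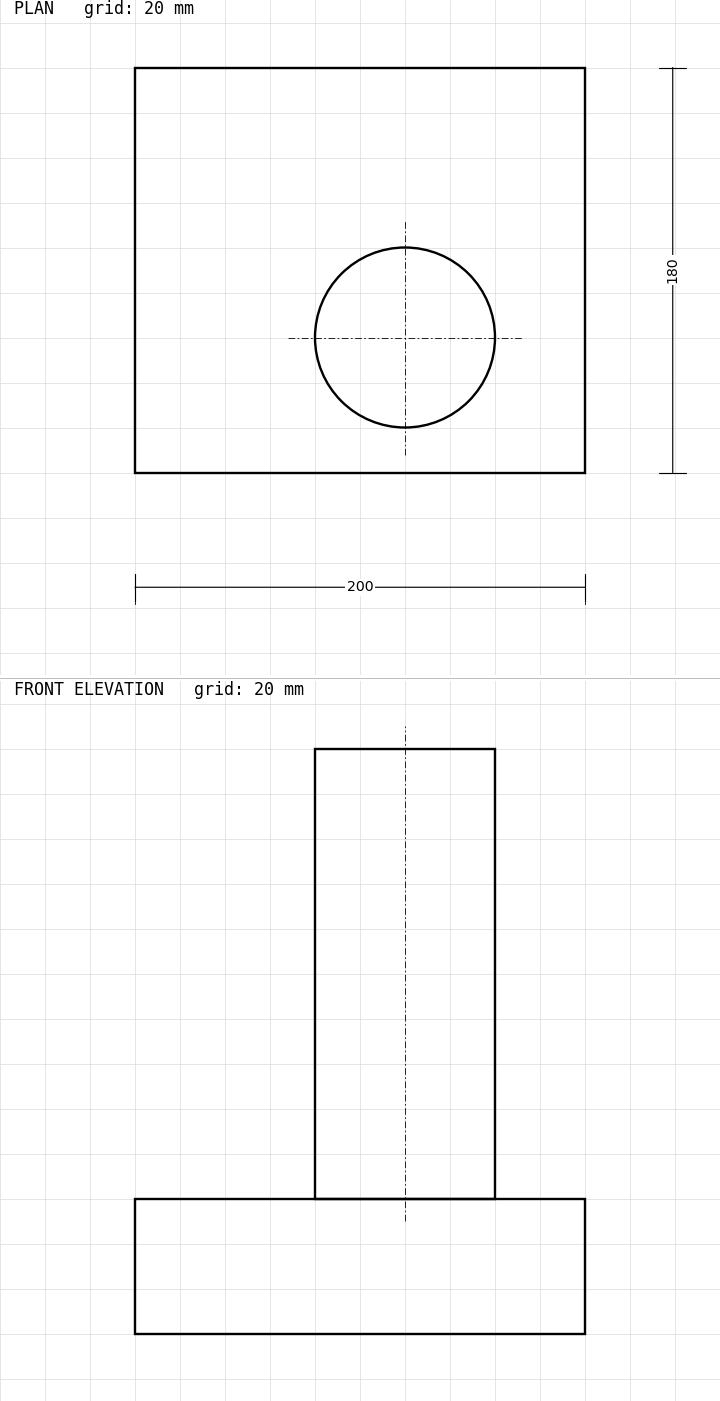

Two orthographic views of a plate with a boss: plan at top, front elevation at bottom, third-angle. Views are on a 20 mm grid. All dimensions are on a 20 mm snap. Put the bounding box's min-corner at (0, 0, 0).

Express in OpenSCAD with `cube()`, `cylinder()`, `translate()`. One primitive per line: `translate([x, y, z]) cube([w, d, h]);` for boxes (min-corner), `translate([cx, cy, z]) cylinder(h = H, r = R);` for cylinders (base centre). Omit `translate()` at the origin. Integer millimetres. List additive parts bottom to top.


cube([200, 180, 60]);
translate([120, 60, 60]) cylinder(h = 200, r = 40);
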